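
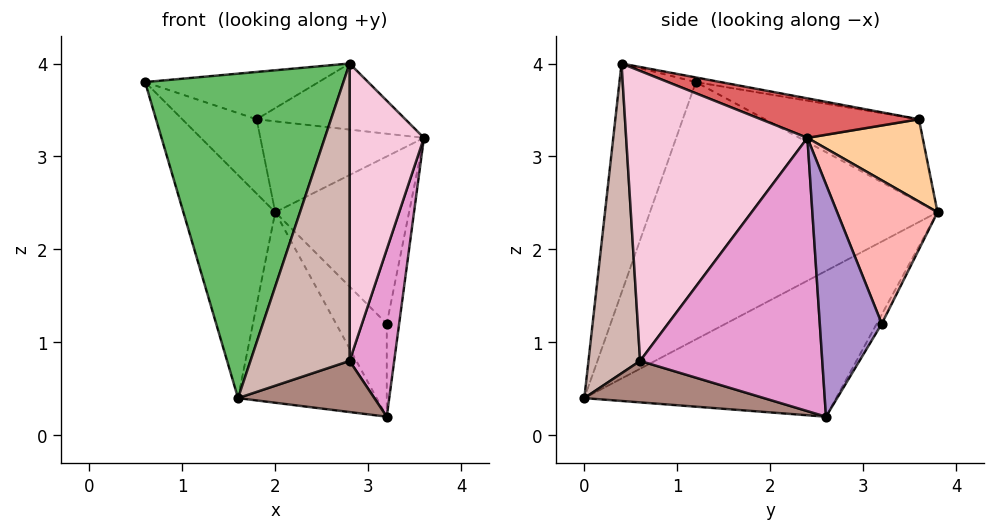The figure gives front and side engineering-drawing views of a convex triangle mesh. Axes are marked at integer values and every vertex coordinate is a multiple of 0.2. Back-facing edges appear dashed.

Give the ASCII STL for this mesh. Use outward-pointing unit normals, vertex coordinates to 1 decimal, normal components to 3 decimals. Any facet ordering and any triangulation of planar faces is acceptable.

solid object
 facet normal -0.888 0.284 -0.361
  outer loop
   vertex 1.6 0.0 0.4
   vertex 0.6 1.2 3.8
   vertex 2.0 3.8 2.4
  endloop
 endfacet
 facet normal -0.704 0.387 -0.595
  outer loop
   vertex 3.2 2.6 0.2
   vertex 1.6 0.0 0.4
   vertex 2.0 3.8 2.4
  endloop
 endfacet
 facet normal -0.897 0.433 -0.093
  outer loop
   vertex 1.8 3.6 3.4
   vertex 2.0 3.8 2.4
   vertex 0.6 1.2 3.8
  endloop
 endfacet
 facet normal 0.555 0.787 0.268
  outer loop
   vertex 1.8 3.6 3.4
   vertex 3.6 2.4 3.2
   vertex 2.0 3.8 2.4
  endloop
 endfacet
 facet normal -0.351 -0.911 0.218
  outer loop
   vertex 2.8 0.4 4.0
   vertex 0.6 1.2 3.8
   vertex 1.6 0.0 0.4
  endloop
 endfacet
 facet normal -0.025 0.177 0.984
  outer loop
   vertex 2.8 0.4 4.0
   vertex 1.8 3.6 3.4
   vertex 0.6 1.2 3.8
  endloop
 endfacet
 facet normal 0.276 0.260 0.925
  outer loop
   vertex 2.8 0.4 4.0
   vertex 3.6 2.4 3.2
   vertex 1.8 3.6 3.4
  endloop
 endfacet
 facet normal 0.588 0.784 0.196
  outer loop
   vertex 3.2 3.2 1.2
   vertex 2.0 3.8 2.4
   vertex 3.6 2.4 3.2
  endloop
 endfacet
 facet normal 0.974 0.195 -0.117
  outer loop
   vertex 3.2 3.2 1.2
   vertex 3.6 2.4 3.2
   vertex 3.2 2.6 0.2
  endloop
 endfacet
 facet normal -0.085 0.854 -0.513
  outer loop
   vertex 3.2 3.2 1.2
   vertex 3.2 2.6 0.2
   vertex 2.0 3.8 2.4
  endloop
 endfacet
 facet normal 0.445 -0.338 -0.829
  outer loop
   vertex 2.8 0.6 0.8
   vertex 1.6 0.0 0.4
   vertex 3.2 2.6 0.2
  endloop
 endfacet
 facet normal 0.461 -0.886 -0.055
  outer loop
   vertex 2.8 0.6 0.8
   vertex 2.8 0.4 4.0
   vertex 1.6 0.0 0.4
  endloop
 endfacet
 facet normal 0.961 -0.235 -0.144
  outer loop
   vertex 2.8 0.6 0.8
   vertex 3.2 2.6 0.2
   vertex 3.6 2.4 3.2
  endloop
 endfacet
 facet normal 0.925 -0.379 -0.024
  outer loop
   vertex 2.8 0.6 0.8
   vertex 3.6 2.4 3.2
   vertex 2.8 0.4 4.0
  endloop
 endfacet
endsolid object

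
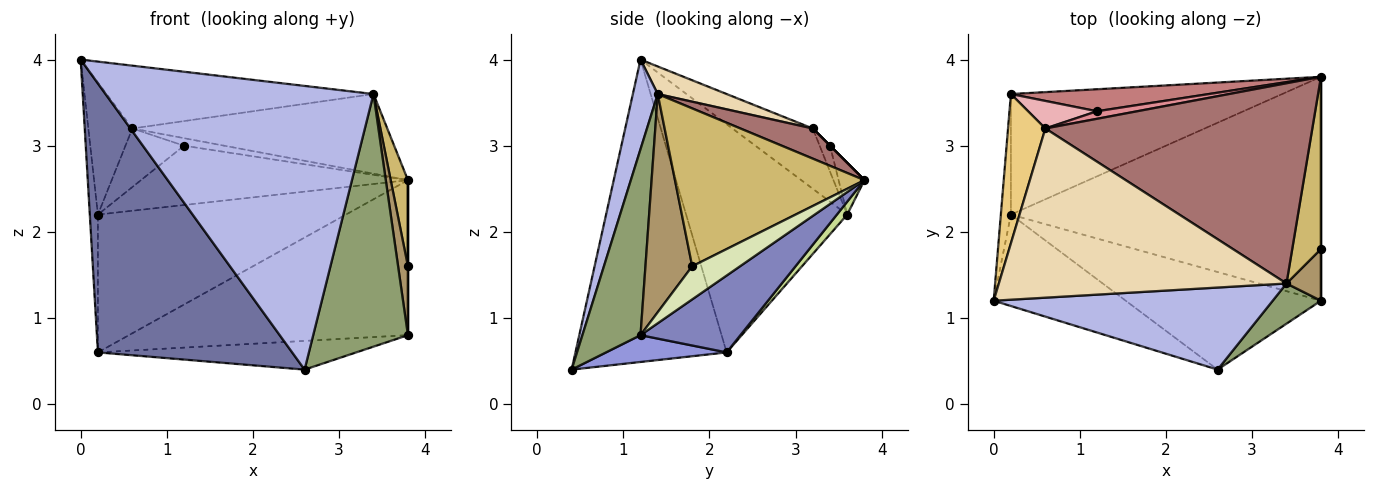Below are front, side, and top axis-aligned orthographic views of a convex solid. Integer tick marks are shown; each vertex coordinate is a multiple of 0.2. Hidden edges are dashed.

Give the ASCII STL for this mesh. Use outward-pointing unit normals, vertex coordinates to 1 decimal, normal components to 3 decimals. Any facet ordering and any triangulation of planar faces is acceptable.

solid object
 facet normal -0.593 -0.762 -0.259
  outer loop
   vertex 0.2 2.2 0.6
   vertex 2.6 0.4 0.4
   vertex 0.0 1.2 4.0
  endloop
 endfacet
 facet normal 0.200 0.558 -0.806
  outer loop
   vertex 0.2 2.2 0.6
   vertex 3.8 3.8 2.6
   vertex 3.8 1.2 0.8
  endloop
 endfacet
 facet normal 0.131 0.280 -0.951
  outer loop
   vertex 0.2 2.2 0.6
   vertex 3.8 1.2 0.8
   vertex 2.6 0.4 0.4
  endloop
 endfacet
 facet normal 0.089 -0.957 0.277
  outer loop
   vertex 3.4 1.4 3.6
   vertex 0.0 1.2 4.0
   vertex 2.6 0.4 0.4
  endloop
 endfacet
 facet normal 0.518 -0.845 0.134
  outer loop
   vertex 3.4 1.4 3.6
   vertex 2.6 0.4 0.4
   vertex 3.8 1.2 0.8
  endloop
 endfacet
 facet normal -0.998 0.050 -0.044
  outer loop
   vertex 0.2 3.6 2.2
   vertex 0.2 2.2 0.6
   vertex 0.0 1.2 4.0
  endloop
 endfacet
 facet normal 0.031 0.752 -0.658
  outer loop
   vertex 0.2 3.6 2.2
   vertex 3.8 3.8 2.6
   vertex 0.2 2.2 0.6
  endloop
 endfacet
 facet normal 1.000 0.000 0.000
  outer loop
   vertex 3.8 1.8 1.6
   vertex 3.8 1.2 0.8
   vertex 3.8 3.8 2.6
  endloop
 endfacet
 facet normal 0.967 -0.204 0.153
  outer loop
   vertex 3.8 1.8 1.6
   vertex 3.4 1.4 3.6
   vertex 3.8 1.2 0.8
  endloop
 endfacet
 facet normal 0.980 -0.089 0.178
  outer loop
   vertex 3.8 1.8 1.6
   vertex 3.8 3.8 2.6
   vertex 3.4 1.4 3.6
  endloop
 endfacet
 facet normal -0.771 0.422 0.477
  outer loop
   vertex 0.6 3.2 3.2
   vertex 0.2 3.6 2.2
   vertex 0.0 1.2 4.0
  endloop
 endfacet
 facet normal 0.089 0.347 0.934
  outer loop
   vertex 0.6 3.2 3.2
   vertex 0.0 1.2 4.0
   vertex 3.4 1.4 3.6
  endloop
 endfacet
 facet normal 0.104 0.368 0.924
  outer loop
   vertex 0.6 3.2 3.2
   vertex 3.4 1.4 3.6
   vertex 3.8 3.8 2.6
  endloop
 endfacet
 facet normal -0.090 0.934 0.346
  outer loop
   vertex 1.2 3.4 3.0
   vertex 3.8 3.8 2.6
   vertex 0.2 3.6 2.2
  endloop
 endfacet
 facet normal 0.000 0.707 0.707
  outer loop
   vertex 1.2 3.4 3.0
   vertex 0.6 3.2 3.2
   vertex 3.8 3.8 2.6
  endloop
 endfacet
 facet normal -0.158 0.894 0.420
  outer loop
   vertex 1.2 3.4 3.0
   vertex 0.2 3.6 2.2
   vertex 0.6 3.2 3.2
  endloop
 endfacet
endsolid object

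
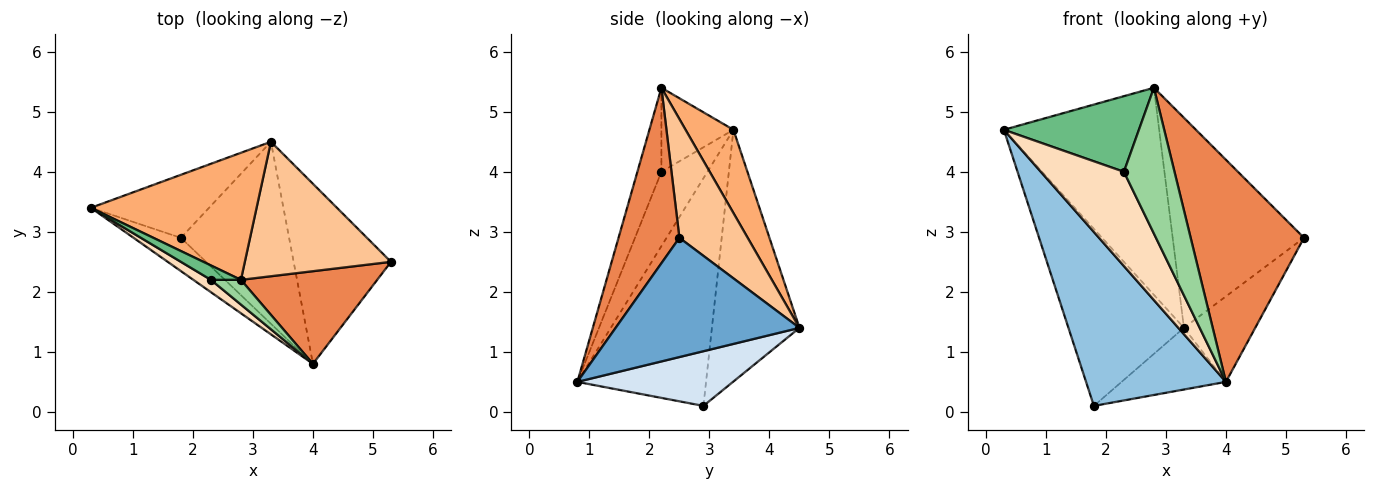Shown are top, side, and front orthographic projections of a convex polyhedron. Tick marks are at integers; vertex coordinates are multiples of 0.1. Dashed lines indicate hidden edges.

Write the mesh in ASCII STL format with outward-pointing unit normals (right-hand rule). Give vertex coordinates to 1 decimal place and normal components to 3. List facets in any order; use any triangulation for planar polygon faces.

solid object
 facet normal 0.742 0.288 -0.606
  outer loop
   vertex 3.3 4.5 1.4
   vertex 5.3 2.5 2.9
   vertex 4.0 0.8 0.5
  endloop
 endfacet
 facet normal -0.670 -0.729 -0.139
  outer loop
   vertex 1.8 2.9 0.1
   vertex 4.0 0.8 0.5
   vertex 0.3 3.4 4.7
  endloop
 endfacet
 facet normal -0.581 0.767 -0.273
  outer loop
   vertex 1.8 2.9 0.1
   vertex 0.3 3.4 4.7
   vertex 3.3 4.5 1.4
  endloop
 endfacet
 facet normal 0.432 0.289 -0.854
  outer loop
   vertex 1.8 2.9 0.1
   vertex 3.3 4.5 1.4
   vertex 4.0 0.8 0.5
  endloop
 endfacet
 facet normal 0.444 -0.827 0.345
  outer loop
   vertex 2.8 2.2 5.4
   vertex 4.0 0.8 0.5
   vertex 5.3 2.5 2.9
  endloop
 endfacet
 facet normal 0.254 0.824 0.506
  outer loop
   vertex 2.8 2.2 5.4
   vertex 3.3 4.5 1.4
   vertex 0.3 3.4 4.7
  endloop
 endfacet
 facet normal 0.401 0.772 0.494
  outer loop
   vertex 2.8 2.2 5.4
   vertex 5.3 2.5 2.9
   vertex 3.3 4.5 1.4
  endloop
 endfacet
 facet normal -0.482 -0.869 0.114
  outer loop
   vertex 2.3 2.2 4.0
   vertex 0.3 3.4 4.7
   vertex 4.0 0.8 0.5
  endloop
 endfacet
 facet normal -0.464 -0.870 0.166
  outer loop
   vertex 2.3 2.2 4.0
   vertex 2.8 2.2 5.4
   vertex 0.3 3.4 4.7
  endloop
 endfacet
 facet normal -0.424 -0.893 0.151
  outer loop
   vertex 2.3 2.2 4.0
   vertex 4.0 0.8 0.5
   vertex 2.8 2.2 5.4
  endloop
 endfacet
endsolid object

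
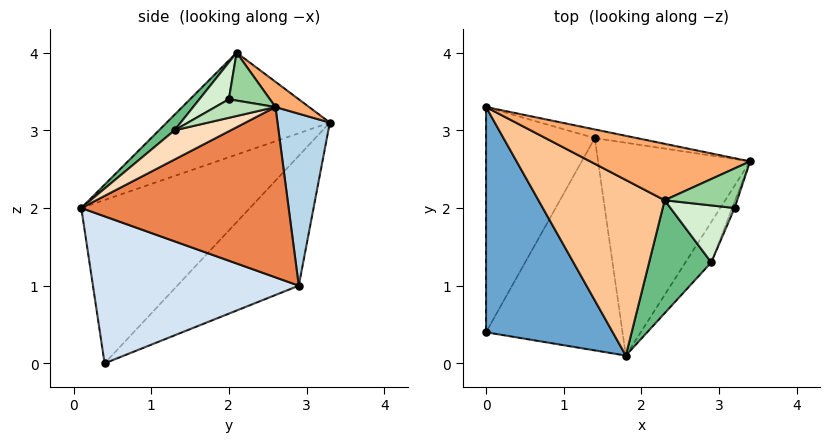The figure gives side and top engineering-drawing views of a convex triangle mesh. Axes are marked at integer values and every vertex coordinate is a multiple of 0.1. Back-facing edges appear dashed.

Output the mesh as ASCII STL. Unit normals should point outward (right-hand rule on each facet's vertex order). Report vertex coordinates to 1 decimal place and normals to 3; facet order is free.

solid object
 facet normal -0.661 -0.548 0.513
  outer loop
   vertex 1.8 0.1 2.0
   vertex 0.0 3.3 3.1
   vertex 0.0 0.4 0.0
  endloop
 endfacet
 facet normal -0.632 0.566 -0.529
  outer loop
   vertex 1.4 2.9 1.0
   vertex 0.0 0.4 0.0
   vertex 0.0 3.3 3.1
  endloop
 endfacet
 facet normal 0.204 0.978 -0.050
  outer loop
   vertex 1.4 2.9 1.0
   vertex 0.0 3.3 3.1
   vertex 3.4 2.6 3.3
  endloop
 endfacet
 facet normal 0.726 -0.137 -0.674
  outer loop
   vertex 1.4 2.9 1.0
   vertex 1.8 0.1 2.0
   vertex 0.0 0.4 0.0
  endloop
 endfacet
 facet normal 0.740 -0.130 -0.660
  outer loop
   vertex 1.4 2.9 1.0
   vertex 3.4 2.6 3.3
   vertex 1.8 0.1 2.0
  endloop
 endfacet
 facet normal 0.108 0.721 0.685
  outer loop
   vertex 2.3 2.1 4.0
   vertex 3.4 2.6 3.3
   vertex 0.0 3.3 3.1
  endloop
 endfacet
 facet normal -0.534 -0.527 0.661
  outer loop
   vertex 2.3 2.1 4.0
   vertex 0.0 3.3 3.1
   vertex 1.8 0.1 2.0
  endloop
 endfacet
 facet normal 0.743 -0.134 -0.656
  outer loop
   vertex 2.9 1.3 3.0
   vertex 1.8 0.1 2.0
   vertex 3.4 2.6 3.3
  endloop
 endfacet
 facet normal 0.169 -0.718 0.676
  outer loop
   vertex 2.9 1.3 3.0
   vertex 2.3 2.1 4.0
   vertex 1.8 0.1 2.0
  endloop
 endfacet
 facet normal 0.551 -0.045 0.834
  outer loop
   vertex 3.2 2.0 3.4
   vertex 3.4 2.6 3.3
   vertex 2.3 2.1 4.0
  endloop
 endfacet
 facet normal 0.936 -0.332 -0.121
  outer loop
   vertex 3.2 2.0 3.4
   vertex 2.9 1.3 3.0
   vertex 3.4 2.6 3.3
  endloop
 endfacet
 facet normal 0.407 -0.578 0.707
  outer loop
   vertex 3.2 2.0 3.4
   vertex 2.3 2.1 4.0
   vertex 2.9 1.3 3.0
  endloop
 endfacet
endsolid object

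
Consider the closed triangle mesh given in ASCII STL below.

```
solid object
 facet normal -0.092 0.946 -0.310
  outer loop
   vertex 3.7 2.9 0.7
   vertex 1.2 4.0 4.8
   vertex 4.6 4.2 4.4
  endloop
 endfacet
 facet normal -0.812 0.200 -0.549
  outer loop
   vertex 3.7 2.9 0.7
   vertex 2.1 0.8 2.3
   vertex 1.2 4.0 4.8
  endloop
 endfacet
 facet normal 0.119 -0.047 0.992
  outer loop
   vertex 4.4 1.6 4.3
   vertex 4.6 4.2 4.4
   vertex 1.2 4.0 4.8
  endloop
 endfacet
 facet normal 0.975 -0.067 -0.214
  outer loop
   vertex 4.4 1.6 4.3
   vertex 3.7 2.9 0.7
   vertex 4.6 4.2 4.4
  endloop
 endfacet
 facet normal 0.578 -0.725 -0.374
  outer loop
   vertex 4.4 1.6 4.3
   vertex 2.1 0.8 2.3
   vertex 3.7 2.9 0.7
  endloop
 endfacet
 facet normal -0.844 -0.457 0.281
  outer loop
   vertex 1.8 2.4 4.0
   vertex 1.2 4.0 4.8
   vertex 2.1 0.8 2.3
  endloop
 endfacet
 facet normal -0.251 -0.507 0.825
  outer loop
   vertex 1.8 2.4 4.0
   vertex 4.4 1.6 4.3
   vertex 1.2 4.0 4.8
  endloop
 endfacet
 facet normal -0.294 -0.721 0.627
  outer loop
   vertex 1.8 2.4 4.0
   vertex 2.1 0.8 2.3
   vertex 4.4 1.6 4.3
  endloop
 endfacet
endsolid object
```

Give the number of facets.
8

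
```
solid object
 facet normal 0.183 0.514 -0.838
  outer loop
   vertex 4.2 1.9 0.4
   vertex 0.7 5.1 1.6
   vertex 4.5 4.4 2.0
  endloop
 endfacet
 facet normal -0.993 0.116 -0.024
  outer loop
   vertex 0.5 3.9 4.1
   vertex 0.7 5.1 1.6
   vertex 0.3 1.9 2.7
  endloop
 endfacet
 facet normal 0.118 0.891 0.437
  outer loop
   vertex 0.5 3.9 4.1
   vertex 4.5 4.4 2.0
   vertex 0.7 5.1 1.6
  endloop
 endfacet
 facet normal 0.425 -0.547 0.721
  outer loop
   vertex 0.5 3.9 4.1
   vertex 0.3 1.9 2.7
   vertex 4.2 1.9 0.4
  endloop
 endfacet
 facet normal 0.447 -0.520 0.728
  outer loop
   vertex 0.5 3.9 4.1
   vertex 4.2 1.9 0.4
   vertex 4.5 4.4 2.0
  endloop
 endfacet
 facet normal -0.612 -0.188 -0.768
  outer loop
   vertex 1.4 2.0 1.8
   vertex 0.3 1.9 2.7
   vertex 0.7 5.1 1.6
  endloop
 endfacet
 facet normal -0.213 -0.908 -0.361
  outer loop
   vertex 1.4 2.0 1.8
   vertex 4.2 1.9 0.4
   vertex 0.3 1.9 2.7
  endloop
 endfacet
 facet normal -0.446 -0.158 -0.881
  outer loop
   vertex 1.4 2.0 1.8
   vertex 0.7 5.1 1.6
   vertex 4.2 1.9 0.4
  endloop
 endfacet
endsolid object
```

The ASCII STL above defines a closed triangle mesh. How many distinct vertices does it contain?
6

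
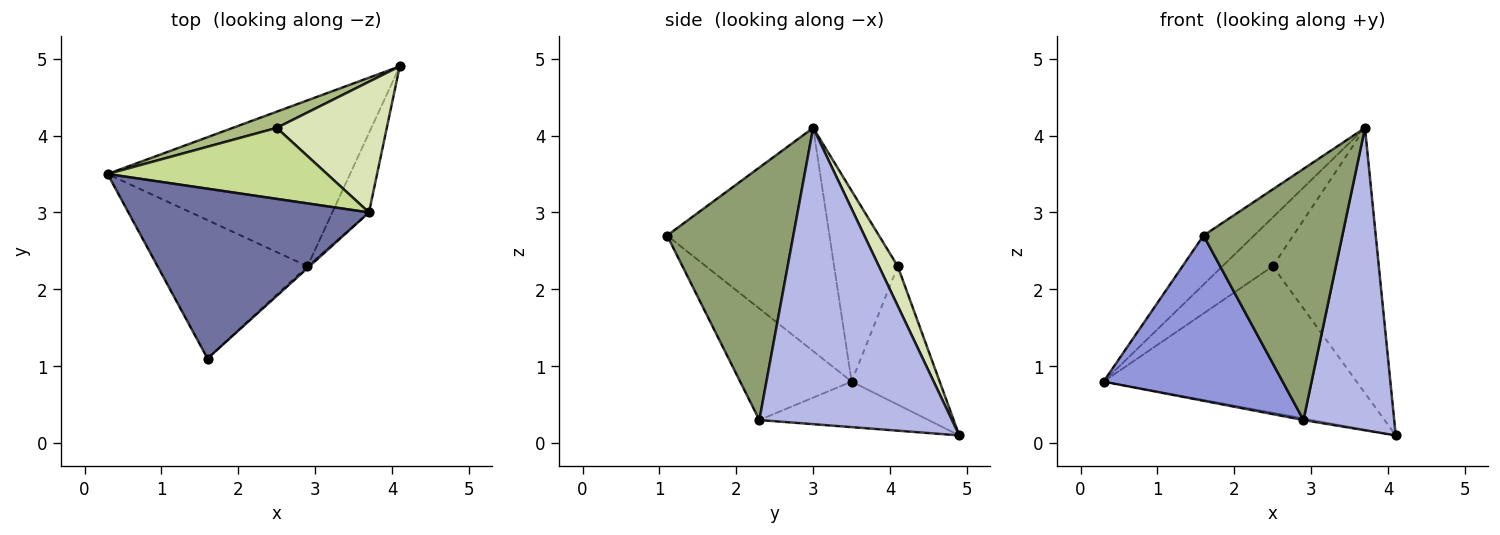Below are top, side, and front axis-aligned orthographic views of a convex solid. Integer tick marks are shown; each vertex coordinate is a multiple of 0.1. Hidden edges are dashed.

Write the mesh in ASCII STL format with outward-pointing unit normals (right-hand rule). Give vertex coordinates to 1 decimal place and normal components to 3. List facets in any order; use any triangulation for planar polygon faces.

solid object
 facet normal -0.666 0.207 0.717
  outer loop
   vertex 3.7 3.0 4.1
   vertex 0.3 3.5 0.8
   vertex 1.6 1.1 2.7
  endloop
 endfacet
 facet normal -0.185 0.010 -0.983
  outer loop
   vertex 2.9 2.3 0.3
   vertex 0.3 3.5 0.8
   vertex 4.1 4.9 0.1
  endloop
 endfacet
 facet normal -0.431 -0.692 -0.579
  outer loop
   vertex 2.9 2.3 0.3
   vertex 1.6 1.1 2.7
   vertex 0.3 3.5 0.8
  endloop
 endfacet
 facet normal 0.899 -0.423 -0.111
  outer loop
   vertex 2.9 2.3 0.3
   vertex 4.1 4.9 0.1
   vertex 3.7 3.0 4.1
  endloop
 endfacet
 facet normal 0.673 -0.740 -0.005
  outer loop
   vertex 2.9 2.3 0.3
   vertex 3.7 3.0 4.1
   vertex 1.6 1.1 2.7
  endloop
 endfacet
 facet normal -0.327 0.939 0.104
  outer loop
   vertex 2.5 4.1 2.3
   vertex 4.1 4.9 0.1
   vertex 0.3 3.5 0.8
  endloop
 endfacet
 facet normal -0.582 0.461 0.670
  outer loop
   vertex 2.5 4.1 2.3
   vertex 0.3 3.5 0.8
   vertex 3.7 3.0 4.1
  endloop
 endfacet
 facet normal 0.157 0.886 0.437
  outer loop
   vertex 2.5 4.1 2.3
   vertex 3.7 3.0 4.1
   vertex 4.1 4.9 0.1
  endloop
 endfacet
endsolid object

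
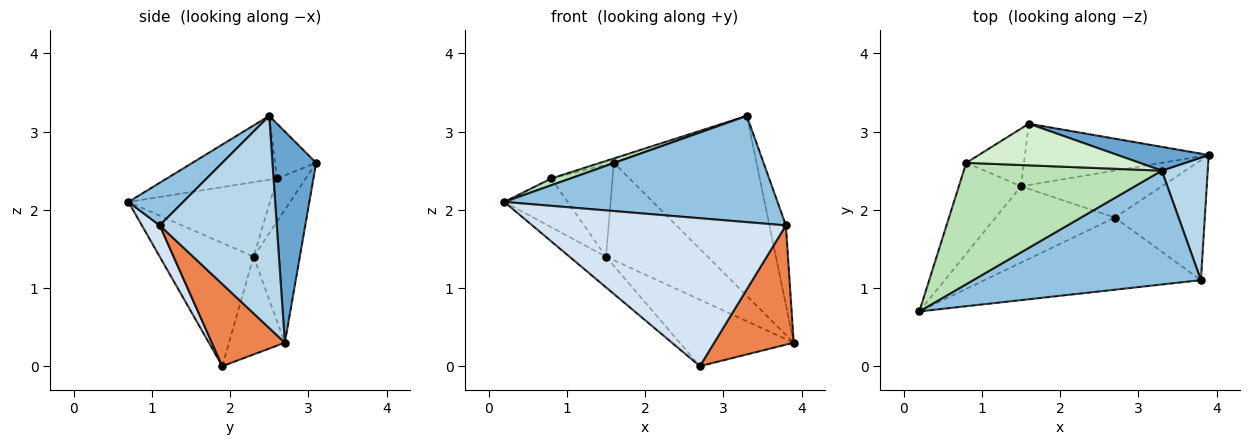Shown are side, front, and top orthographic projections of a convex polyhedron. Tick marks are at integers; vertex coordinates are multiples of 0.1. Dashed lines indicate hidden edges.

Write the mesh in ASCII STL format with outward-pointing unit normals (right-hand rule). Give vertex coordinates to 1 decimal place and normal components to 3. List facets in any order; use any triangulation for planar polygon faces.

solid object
 facet normal 0.290 0.949 0.126
  outer loop
   vertex 3.3 2.5 3.2
   vertex 3.9 2.7 0.3
   vertex 1.6 3.1 2.6
  endloop
 endfacet
 facet normal 0.135 -0.676 0.724
  outer loop
   vertex 3.8 1.1 1.8
   vertex 3.3 2.5 3.2
   vertex 0.2 0.7 2.1
  endloop
 endfacet
 facet normal 0.968 0.136 0.210
  outer loop
   vertex 3.8 1.1 1.8
   vertex 3.9 2.7 0.3
   vertex 3.3 2.5 3.2
  endloop
 endfacet
 facet normal 0.063 -0.897 -0.437
  outer loop
   vertex 2.7 1.9 0.0
   vertex 3.8 1.1 1.8
   vertex 0.2 0.7 2.1
  endloop
 endfacet
 facet normal 0.543 -0.592 -0.595
  outer loop
   vertex 2.7 1.9 0.0
   vertex 3.9 2.7 0.3
   vertex 3.8 1.1 1.8
  endloop
 endfacet
 facet normal -0.359 0.790 -0.497
  outer loop
   vertex 1.5 2.3 1.4
   vertex 1.6 3.1 2.6
   vertex 3.9 2.7 0.3
  endloop
 endfacet
 facet normal -0.372 0.758 -0.535
  outer loop
   vertex 1.5 2.3 1.4
   vertex 3.9 2.7 0.3
   vertex 2.7 1.9 0.0
  endloop
 endfacet
 facet normal -0.692 0.269 -0.670
  outer loop
   vertex 1.5 2.3 1.4
   vertex 2.7 1.9 0.0
   vertex 0.2 0.7 2.1
  endloop
 endfacet
 facet normal -0.726 0.325 -0.606
  outer loop
   vertex 0.8 2.6 2.4
   vertex 1.5 2.3 1.4
   vertex 0.2 0.7 2.1
  endloop
 endfacet
 facet normal -0.369 0.787 -0.494
  outer loop
   vertex 0.8 2.6 2.4
   vertex 1.6 3.1 2.6
   vertex 1.5 2.3 1.4
  endloop
 endfacet
 facet normal -0.306 -0.053 0.950
  outer loop
   vertex 0.8 2.6 2.4
   vertex 0.2 0.7 2.1
   vertex 3.3 2.5 3.2
  endloop
 endfacet
 facet normal -0.300 0.100 0.949
  outer loop
   vertex 0.8 2.6 2.4
   vertex 3.3 2.5 3.2
   vertex 1.6 3.1 2.6
  endloop
 endfacet
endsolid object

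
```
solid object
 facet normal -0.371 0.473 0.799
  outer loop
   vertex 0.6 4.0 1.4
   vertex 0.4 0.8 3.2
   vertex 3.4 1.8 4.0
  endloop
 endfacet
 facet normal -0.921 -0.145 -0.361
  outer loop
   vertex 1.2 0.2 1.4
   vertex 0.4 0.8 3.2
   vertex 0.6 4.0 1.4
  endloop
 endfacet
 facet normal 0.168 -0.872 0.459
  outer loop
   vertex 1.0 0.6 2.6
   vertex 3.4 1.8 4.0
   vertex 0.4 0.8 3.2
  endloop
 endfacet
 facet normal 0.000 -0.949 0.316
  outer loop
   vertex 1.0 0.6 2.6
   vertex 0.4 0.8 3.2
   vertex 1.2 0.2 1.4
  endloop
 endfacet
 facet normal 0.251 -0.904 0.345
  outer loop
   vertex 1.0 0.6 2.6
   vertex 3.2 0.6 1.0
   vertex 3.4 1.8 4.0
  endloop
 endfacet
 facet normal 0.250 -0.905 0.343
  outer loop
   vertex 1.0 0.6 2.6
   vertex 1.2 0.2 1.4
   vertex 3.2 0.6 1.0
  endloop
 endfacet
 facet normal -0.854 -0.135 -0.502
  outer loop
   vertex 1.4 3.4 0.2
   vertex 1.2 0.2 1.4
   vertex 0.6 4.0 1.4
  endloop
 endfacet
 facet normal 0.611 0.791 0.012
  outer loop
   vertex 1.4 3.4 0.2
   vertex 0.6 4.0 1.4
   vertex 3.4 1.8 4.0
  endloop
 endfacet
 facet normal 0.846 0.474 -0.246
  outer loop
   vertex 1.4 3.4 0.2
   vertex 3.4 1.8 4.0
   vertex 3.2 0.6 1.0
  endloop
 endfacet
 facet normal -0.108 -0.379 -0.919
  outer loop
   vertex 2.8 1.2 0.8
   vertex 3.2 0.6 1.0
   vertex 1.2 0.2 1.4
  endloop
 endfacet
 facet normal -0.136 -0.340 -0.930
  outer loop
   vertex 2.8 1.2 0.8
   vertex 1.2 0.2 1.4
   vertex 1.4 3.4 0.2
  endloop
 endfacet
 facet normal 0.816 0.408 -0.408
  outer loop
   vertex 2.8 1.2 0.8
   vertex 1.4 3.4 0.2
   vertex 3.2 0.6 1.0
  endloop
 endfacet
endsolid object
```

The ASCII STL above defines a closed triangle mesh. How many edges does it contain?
18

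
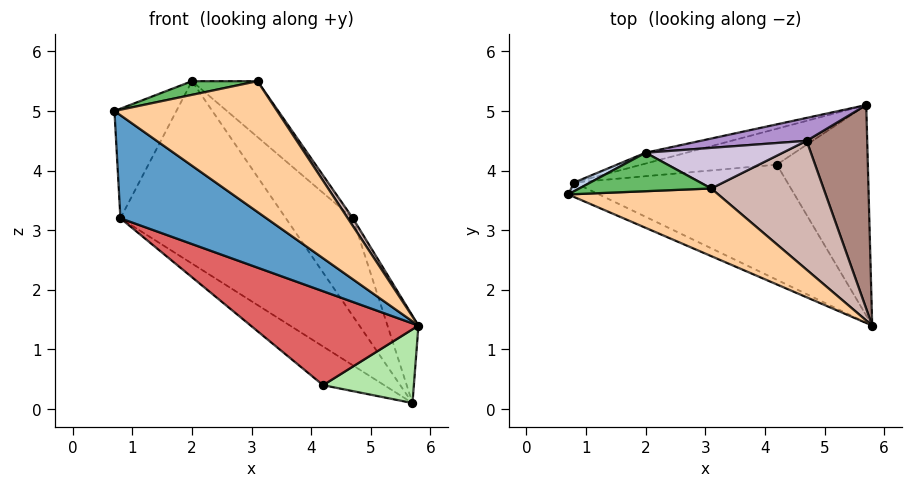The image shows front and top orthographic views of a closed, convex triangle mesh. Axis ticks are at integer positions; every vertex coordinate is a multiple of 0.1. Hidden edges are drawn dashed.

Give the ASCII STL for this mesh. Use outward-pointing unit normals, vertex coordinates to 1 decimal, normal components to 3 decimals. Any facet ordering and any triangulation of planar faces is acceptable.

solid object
 facet normal -0.465 -0.877 -0.123
  outer loop
   vertex 0.8 3.8 3.2
   vertex 5.8 1.4 1.4
   vertex 0.7 3.6 5.0
  endloop
 endfacet
 facet normal -0.493 0.867 0.069
  outer loop
   vertex 0.8 3.8 3.2
   vertex 0.7 3.6 5.0
   vertex 2.0 4.3 5.5
  endloop
 endfacet
 facet normal -0.289 0.956 -0.057
  outer loop
   vertex 0.8 3.8 3.2
   vertex 2.0 4.3 5.5
   vertex 5.7 5.1 0.1
  endloop
 endfacet
 facet normal -0.059 -0.887 0.459
  outer loop
   vertex 3.1 3.7 5.5
   vertex 0.7 3.6 5.0
   vertex 5.8 1.4 1.4
  endloop
 endfacet
 facet normal -0.179 -0.329 0.927
  outer loop
   vertex 3.1 3.7 5.5
   vertex 2.0 4.3 5.5
   vertex 0.7 3.6 5.0
  endloop
 endfacet
 facet normal 0.032 -0.331 -0.943
  outer loop
   vertex 4.2 4.1 0.4
   vertex 5.7 5.1 0.1
   vertex 5.8 1.4 1.4
  endloop
 endfacet
 facet normal -0.503 -0.546 -0.670
  outer loop
   vertex 4.2 4.1 0.4
   vertex 5.8 1.4 1.4
   vertex 0.8 3.8 3.2
  endloop
 endfacet
 facet normal -0.530 0.622 -0.577
  outer loop
   vertex 4.2 4.1 0.4
   vertex 0.8 3.8 3.2
   vertex 5.7 5.1 0.1
  endloop
 endfacet
 facet normal 0.121 0.967 0.226
  outer loop
   vertex 4.7 4.5 3.2
   vertex 5.7 5.1 0.1
   vertex 2.0 4.3 5.5
  endloop
 endfacet
 facet normal 0.404 0.740 0.538
  outer loop
   vertex 4.7 4.5 3.2
   vertex 2.0 4.3 5.5
   vertex 3.1 3.7 5.5
  endloop
 endfacet
 facet normal 0.934 0.141 0.329
  outer loop
   vertex 4.7 4.5 3.2
   vertex 5.8 1.4 1.4
   vertex 5.7 5.1 0.1
  endloop
 endfacet
 facet normal 0.826 -0.034 0.563
  outer loop
   vertex 4.7 4.5 3.2
   vertex 3.1 3.7 5.5
   vertex 5.8 1.4 1.4
  endloop
 endfacet
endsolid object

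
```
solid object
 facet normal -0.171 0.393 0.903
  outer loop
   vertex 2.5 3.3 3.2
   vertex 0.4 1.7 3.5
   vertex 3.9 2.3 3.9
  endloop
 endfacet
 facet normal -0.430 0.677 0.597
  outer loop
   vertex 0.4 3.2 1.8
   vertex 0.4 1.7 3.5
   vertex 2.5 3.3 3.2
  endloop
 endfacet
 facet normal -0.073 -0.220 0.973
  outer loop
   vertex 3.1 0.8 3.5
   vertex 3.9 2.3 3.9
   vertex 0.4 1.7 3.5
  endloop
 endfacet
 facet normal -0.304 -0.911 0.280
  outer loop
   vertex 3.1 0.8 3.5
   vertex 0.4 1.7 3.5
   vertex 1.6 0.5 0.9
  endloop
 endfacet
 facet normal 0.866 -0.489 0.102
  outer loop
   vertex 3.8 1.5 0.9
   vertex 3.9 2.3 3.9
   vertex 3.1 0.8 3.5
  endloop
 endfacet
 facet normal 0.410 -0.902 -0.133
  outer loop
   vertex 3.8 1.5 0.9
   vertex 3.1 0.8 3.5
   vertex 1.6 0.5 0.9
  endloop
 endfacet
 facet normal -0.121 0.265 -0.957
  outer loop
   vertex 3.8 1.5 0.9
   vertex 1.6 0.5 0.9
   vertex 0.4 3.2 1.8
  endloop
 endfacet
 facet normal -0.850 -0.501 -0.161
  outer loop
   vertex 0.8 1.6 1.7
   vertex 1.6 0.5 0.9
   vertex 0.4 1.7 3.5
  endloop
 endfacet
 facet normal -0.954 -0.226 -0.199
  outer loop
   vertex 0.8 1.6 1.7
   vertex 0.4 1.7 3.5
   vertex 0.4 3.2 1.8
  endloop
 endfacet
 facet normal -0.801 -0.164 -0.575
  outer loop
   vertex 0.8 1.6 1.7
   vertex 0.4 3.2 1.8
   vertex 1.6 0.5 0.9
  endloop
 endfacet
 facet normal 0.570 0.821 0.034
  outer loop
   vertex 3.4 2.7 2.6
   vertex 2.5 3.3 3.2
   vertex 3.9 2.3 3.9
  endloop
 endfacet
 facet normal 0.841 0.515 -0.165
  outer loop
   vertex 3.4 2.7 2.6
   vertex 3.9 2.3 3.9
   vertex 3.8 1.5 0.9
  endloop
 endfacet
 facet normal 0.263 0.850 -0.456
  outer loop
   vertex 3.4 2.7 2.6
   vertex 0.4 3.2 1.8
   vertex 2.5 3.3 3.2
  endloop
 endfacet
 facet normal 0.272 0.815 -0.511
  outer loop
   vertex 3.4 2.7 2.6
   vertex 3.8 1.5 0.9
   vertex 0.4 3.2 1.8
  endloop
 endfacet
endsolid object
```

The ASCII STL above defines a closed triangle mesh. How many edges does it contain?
21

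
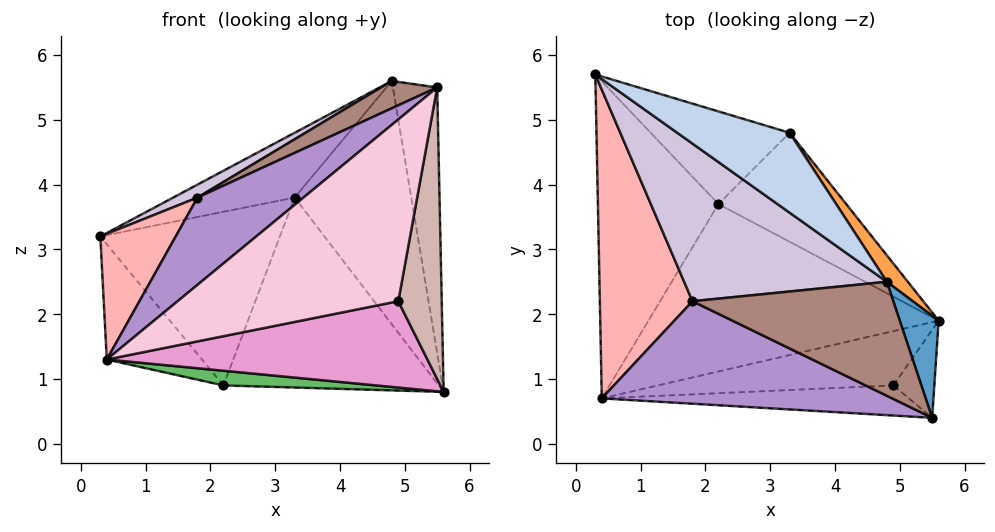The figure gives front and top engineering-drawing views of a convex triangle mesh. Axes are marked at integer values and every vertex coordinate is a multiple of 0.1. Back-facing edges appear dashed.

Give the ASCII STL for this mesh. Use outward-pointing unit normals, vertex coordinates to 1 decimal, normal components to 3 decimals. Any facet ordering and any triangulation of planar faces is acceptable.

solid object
 facet normal 0.944 0.309 0.119
  outer loop
   vertex 4.8 2.5 5.6
   vertex 5.5 0.4 5.5
   vertex 5.6 1.9 0.8
  endloop
 endfacet
 facet normal 0.034 0.629 0.776
  outer loop
   vertex 3.3 4.8 3.8
   vertex 0.3 5.7 3.2
   vertex 4.8 2.5 5.6
  endloop
 endfacet
 facet normal 0.813 0.579 0.063
  outer loop
   vertex 3.3 4.8 3.8
   vertex 4.8 2.5 5.6
   vertex 5.6 1.9 0.8
  endloop
 endfacet
 facet normal -0.614 0.270 -0.742
  outer loop
   vertex 2.2 3.7 0.9
   vertex 0.4 0.7 1.3
   vertex 0.3 5.7 3.2
  endloop
 endfacet
 facet normal -0.075 -0.087 -0.993
  outer loop
   vertex 2.2 3.7 0.9
   vertex 5.6 1.9 0.8
   vertex 0.4 0.7 1.3
  endloop
 endfacet
 facet normal 0.338 0.830 -0.443
  outer loop
   vertex 2.2 3.7 0.9
   vertex 0.3 5.7 3.2
   vertex 3.3 4.8 3.8
  endloop
 endfacet
 facet normal 0.406 0.793 -0.455
  outer loop
   vertex 2.2 3.7 0.9
   vertex 3.3 4.8 3.8
   vertex 5.6 1.9 0.8
  endloop
 endfacet
 facet normal -0.781 -0.235 0.579
  outer loop
   vertex 1.8 2.2 3.8
   vertex 0.3 5.7 3.2
   vertex 0.4 0.7 1.3
  endloop
 endfacet
 facet normal -0.554 -0.540 0.634
  outer loop
   vertex 1.8 2.2 3.8
   vertex 0.4 0.7 1.3
   vertex 5.5 0.4 5.5
  endloop
 endfacet
 facet normal -0.508 -0.071 0.858
  outer loop
   vertex 1.8 2.2 3.8
   vertex 4.8 2.5 5.6
   vertex 0.3 5.7 3.2
  endloop
 endfacet
 facet normal -0.489 -0.203 0.848
  outer loop
   vertex 1.8 2.2 3.8
   vertex 5.5 0.4 5.5
   vertex 4.8 2.5 5.6
  endloop
 endfacet
 facet normal 0.620 -0.751 -0.227
  outer loop
   vertex 4.9 0.9 2.2
   vertex 5.6 1.9 0.8
   vertex 5.5 0.4 5.5
  endloop
 endfacet
 facet normal 0.143 -0.838 -0.527
  outer loop
   vertex 4.9 0.9 2.2
   vertex 0.4 0.7 1.3
   vertex 5.6 1.9 0.8
  endloop
 endfacet
 facet normal 0.076 -0.984 -0.163
  outer loop
   vertex 4.9 0.9 2.2
   vertex 5.5 0.4 5.5
   vertex 0.4 0.7 1.3
  endloop
 endfacet
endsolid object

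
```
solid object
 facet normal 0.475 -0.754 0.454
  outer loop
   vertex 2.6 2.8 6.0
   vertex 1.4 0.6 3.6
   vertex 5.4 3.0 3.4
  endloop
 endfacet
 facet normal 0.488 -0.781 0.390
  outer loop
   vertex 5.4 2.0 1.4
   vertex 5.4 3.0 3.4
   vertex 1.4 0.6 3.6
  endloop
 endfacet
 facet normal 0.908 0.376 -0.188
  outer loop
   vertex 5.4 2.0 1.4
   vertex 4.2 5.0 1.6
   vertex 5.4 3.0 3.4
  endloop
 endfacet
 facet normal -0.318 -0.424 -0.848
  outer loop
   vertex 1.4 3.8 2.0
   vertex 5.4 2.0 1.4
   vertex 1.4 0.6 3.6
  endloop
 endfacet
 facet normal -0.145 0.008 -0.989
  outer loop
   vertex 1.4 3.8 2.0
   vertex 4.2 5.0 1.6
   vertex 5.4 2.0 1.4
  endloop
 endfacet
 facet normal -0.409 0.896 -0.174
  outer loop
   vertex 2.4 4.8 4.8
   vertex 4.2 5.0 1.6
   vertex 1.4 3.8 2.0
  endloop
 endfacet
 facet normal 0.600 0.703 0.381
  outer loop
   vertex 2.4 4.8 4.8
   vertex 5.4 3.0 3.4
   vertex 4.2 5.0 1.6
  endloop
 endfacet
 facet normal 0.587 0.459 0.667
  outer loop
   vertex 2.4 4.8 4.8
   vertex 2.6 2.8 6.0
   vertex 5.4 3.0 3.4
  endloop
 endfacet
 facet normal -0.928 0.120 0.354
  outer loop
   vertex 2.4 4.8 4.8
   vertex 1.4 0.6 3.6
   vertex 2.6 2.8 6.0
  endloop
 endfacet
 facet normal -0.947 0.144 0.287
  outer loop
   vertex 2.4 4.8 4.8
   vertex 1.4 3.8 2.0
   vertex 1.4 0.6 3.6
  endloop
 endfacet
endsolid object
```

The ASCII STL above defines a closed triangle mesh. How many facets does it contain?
10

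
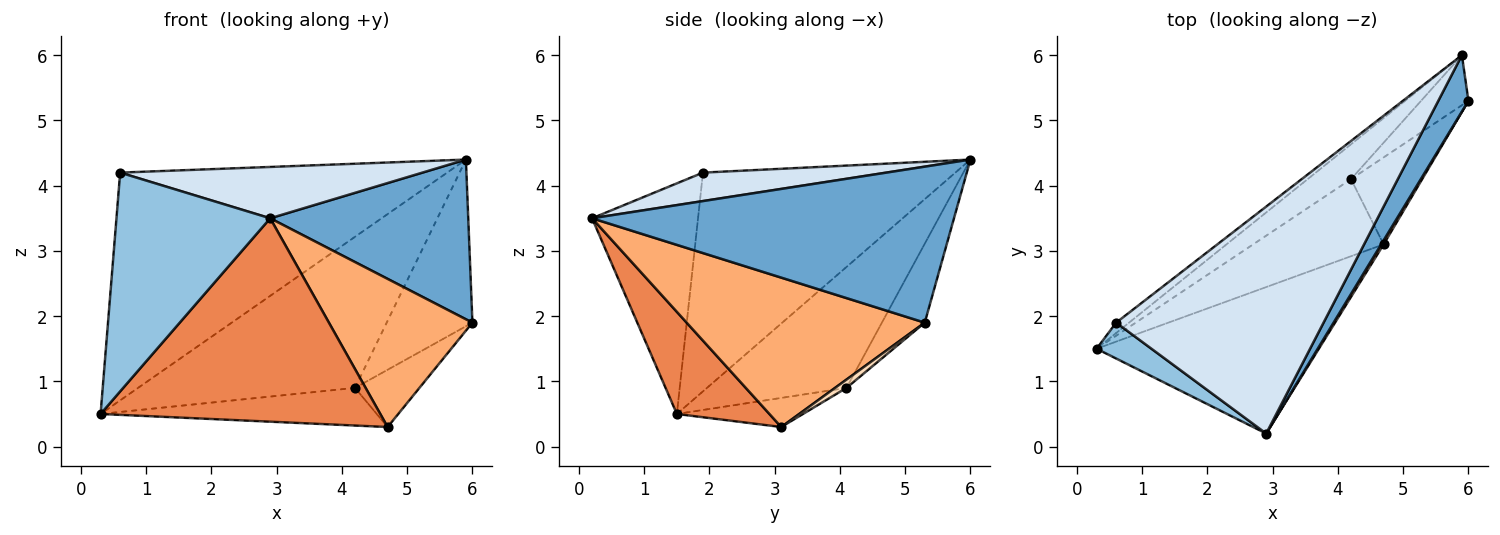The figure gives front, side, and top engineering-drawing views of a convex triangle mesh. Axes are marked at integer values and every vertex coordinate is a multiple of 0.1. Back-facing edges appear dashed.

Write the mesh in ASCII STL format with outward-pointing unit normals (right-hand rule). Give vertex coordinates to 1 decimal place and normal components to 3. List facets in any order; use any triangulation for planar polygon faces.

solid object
 facet normal 0.865 -0.473 0.167
  outer loop
   vertex 5.9 6.0 4.4
   vertex 2.9 0.2 3.5
   vertex 6.0 5.3 1.9
  endloop
 endfacet
 facet normal -0.562 -0.816 0.134
  outer loop
   vertex 0.6 1.9 4.2
   vertex 0.3 1.5 0.5
   vertex 2.9 0.2 3.5
  endloop
 endfacet
 facet normal -0.611 0.791 -0.036
  outer loop
   vertex 0.6 1.9 4.2
   vertex 5.9 6.0 4.4
   vertex 0.3 1.5 0.5
  endloop
 endfacet
 facet normal 0.133 -0.219 0.967
  outer loop
   vertex 0.6 1.9 4.2
   vertex 2.9 0.2 3.5
   vertex 5.9 6.0 4.4
  endloop
 endfacet
 facet normal 0.259 -0.784 -0.564
  outer loop
   vertex 4.7 3.1 0.3
   vertex 2.9 0.2 3.5
   vertex 0.3 1.5 0.5
  endloop
 endfacet
 facet normal 0.856 -0.516 0.014
  outer loop
   vertex 4.7 3.1 0.3
   vertex 6.0 5.3 1.9
   vertex 2.9 0.2 3.5
  endloop
 endfacet
 facet normal -0.197 0.430 -0.881
  outer loop
   vertex 4.2 4.1 0.9
   vertex 4.7 3.1 0.3
   vertex 0.3 1.5 0.5
  endloop
 endfacet
 facet normal 0.097 0.547 -0.831
  outer loop
   vertex 4.2 4.1 0.9
   vertex 6.0 5.3 1.9
   vertex 4.7 3.1 0.3
  endloop
 endfacet
 facet normal -0.531 0.826 -0.190
  outer loop
   vertex 4.2 4.1 0.9
   vertex 0.3 1.5 0.5
   vertex 5.9 6.0 4.4
  endloop
 endfacet
 facet normal -0.432 0.864 -0.259
  outer loop
   vertex 4.2 4.1 0.9
   vertex 5.9 6.0 4.4
   vertex 6.0 5.3 1.9
  endloop
 endfacet
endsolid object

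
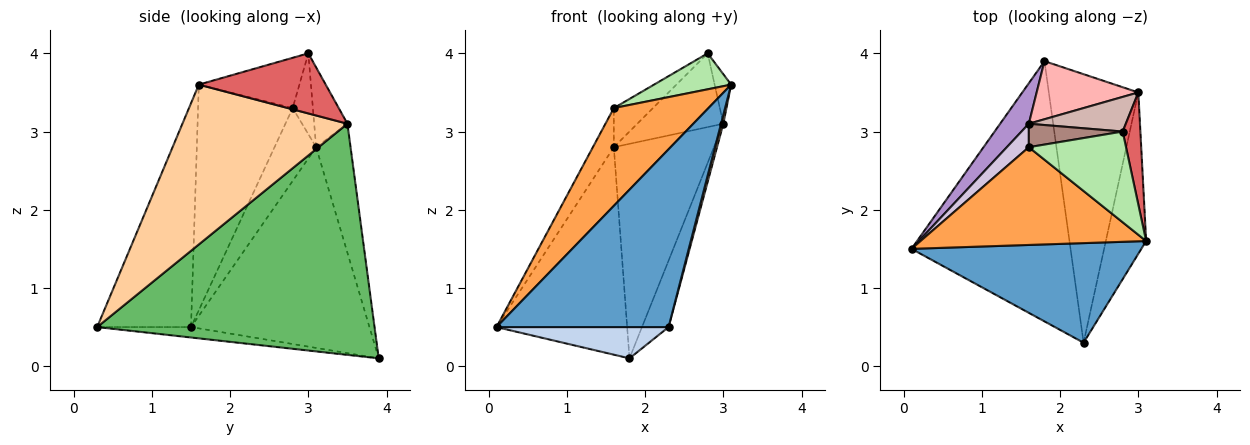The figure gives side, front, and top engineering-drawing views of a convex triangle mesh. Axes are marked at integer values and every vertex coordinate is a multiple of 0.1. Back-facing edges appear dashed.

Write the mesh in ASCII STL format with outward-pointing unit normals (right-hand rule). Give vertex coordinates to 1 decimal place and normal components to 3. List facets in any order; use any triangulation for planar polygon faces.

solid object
 facet normal -0.430 -0.788 0.441
  outer loop
   vertex 2.3 0.3 0.5
   vertex 3.1 1.6 3.6
   vertex 0.1 1.5 0.5
  endloop
 endfacet
 facet normal -0.065 -0.119 -0.991
  outer loop
   vertex 2.3 0.3 0.5
   vertex 0.1 1.5 0.5
   vertex 1.8 3.9 0.1
  endloop
 endfacet
 facet normal -0.577 -0.577 0.577
  outer loop
   vertex 1.6 2.8 3.3
   vertex 0.1 1.5 0.5
   vertex 3.1 1.6 3.6
  endloop
 endfacet
 facet normal 0.970 -0.013 -0.245
  outer loop
   vertex 3.0 3.5 3.1
   vertex 3.1 1.6 3.6
   vertex 2.3 0.3 0.5
  endloop
 endfacet
 facet normal 0.929 0.089 -0.360
  outer loop
   vertex 3.0 3.5 3.1
   vertex 2.3 0.3 0.5
   vertex 1.8 3.9 0.1
  endloop
 endfacet
 facet normal -0.433 -0.332 0.838
  outer loop
   vertex 2.8 3.0 4.0
   vertex 1.6 2.8 3.3
   vertex 3.1 1.6 3.6
  endloop
 endfacet
 facet normal 0.952 0.124 0.280
  outer loop
   vertex 2.8 3.0 4.0
   vertex 3.1 1.6 3.6
   vertex 3.0 3.5 3.1
  endloop
 endfacet
 facet normal -0.315 0.916 0.248
  outer loop
   vertex 1.6 3.1 2.8
   vertex 3.0 3.5 3.1
   vertex 1.8 3.9 0.1
  endloop
 endfacet
 facet normal -0.802 0.587 0.115
  outer loop
   vertex 1.6 3.1 2.8
   vertex 1.8 3.9 0.1
   vertex 0.1 1.5 0.5
  endloop
 endfacet
 facet normal -0.862 0.434 0.260
  outer loop
   vertex 1.6 3.1 2.8
   vertex 0.1 1.5 0.5
   vertex 1.6 2.8 3.3
  endloop
 endfacet
 facet normal -0.405 0.784 0.470
  outer loop
   vertex 1.6 3.1 2.8
   vertex 1.6 2.8 3.3
   vertex 2.8 3.0 4.0
  endloop
 endfacet
 facet normal -0.330 0.854 0.401
  outer loop
   vertex 1.6 3.1 2.8
   vertex 2.8 3.0 4.0
   vertex 3.0 3.5 3.1
  endloop
 endfacet
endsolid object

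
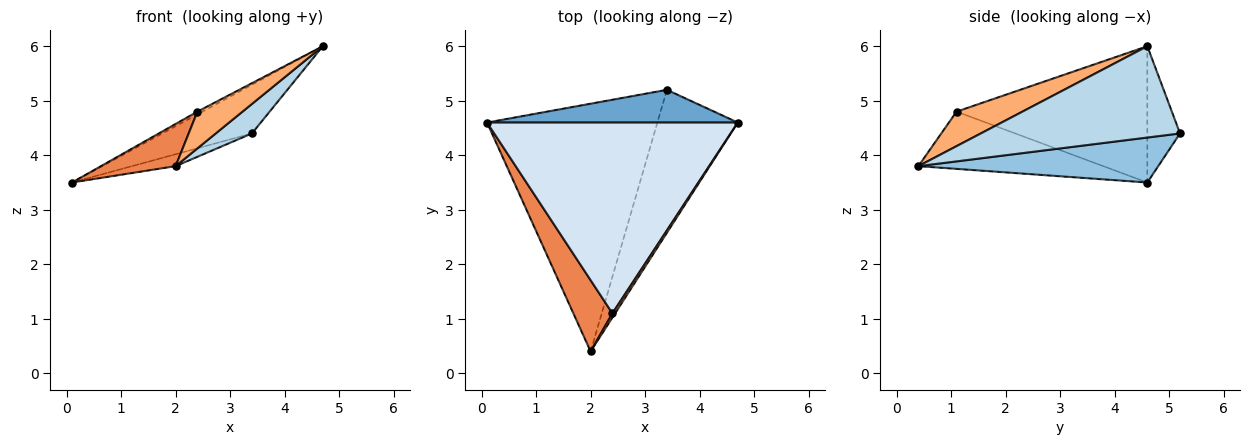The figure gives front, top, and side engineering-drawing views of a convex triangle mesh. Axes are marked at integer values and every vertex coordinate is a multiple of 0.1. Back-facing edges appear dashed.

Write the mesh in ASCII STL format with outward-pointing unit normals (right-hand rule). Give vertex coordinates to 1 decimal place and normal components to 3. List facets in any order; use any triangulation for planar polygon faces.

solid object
 facet normal -0.290 0.795 0.534
  outer loop
   vertex 3.4 5.2 4.4
   vertex 0.1 4.6 3.5
   vertex 4.7 4.6 6.0
  endloop
 endfacet
 facet normal 0.255 0.046 -0.966
  outer loop
   vertex 3.4 5.2 4.4
   vertex 2.0 0.4 3.8
   vertex 0.1 4.6 3.5
  endloop
 endfacet
 facet normal 0.744 -0.135 -0.655
  outer loop
   vertex 3.4 5.2 4.4
   vertex 4.7 4.6 6.0
   vertex 2.0 0.4 3.8
  endloop
 endfacet
 facet normal -0.477 0.013 0.879
  outer loop
   vertex 2.4 1.1 4.8
   vertex 4.7 4.6 6.0
   vertex 0.1 4.6 3.5
  endloop
 endfacet
 facet normal -0.784 -0.316 0.535
  outer loop
   vertex 2.4 1.1 4.8
   vertex 0.1 4.6 3.5
   vertex 2.0 0.4 3.8
  endloop
 endfacet
 facet normal 0.824 -0.563 0.065
  outer loop
   vertex 2.4 1.1 4.8
   vertex 2.0 0.4 3.8
   vertex 4.7 4.6 6.0
  endloop
 endfacet
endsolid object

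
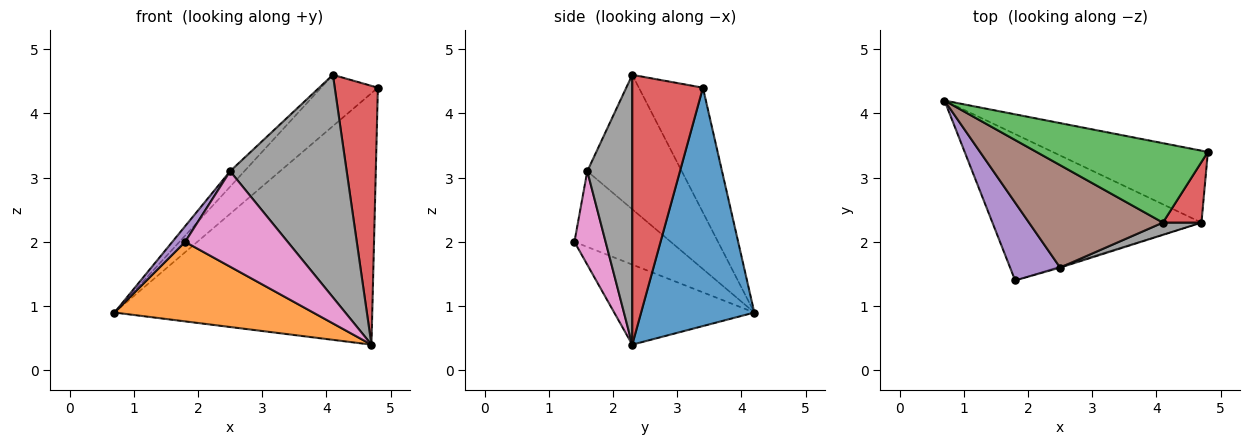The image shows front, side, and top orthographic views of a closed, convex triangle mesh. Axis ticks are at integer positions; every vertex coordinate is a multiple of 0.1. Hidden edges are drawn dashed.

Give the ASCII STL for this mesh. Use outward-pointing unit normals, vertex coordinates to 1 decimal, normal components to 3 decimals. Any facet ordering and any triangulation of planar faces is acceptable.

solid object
 facet normal 0.389 0.886 -0.253
  outer loop
   vertex 4.7 2.3 0.4
   vertex 0.7 4.2 0.9
   vertex 4.8 3.4 4.4
  endloop
 endfacet
 facet normal -0.319 -0.452 -0.833
  outer loop
   vertex 4.7 2.3 0.4
   vertex 1.8 1.4 2.0
   vertex 0.7 4.2 0.9
  endloop
 endfacet
 facet normal -0.522 0.462 0.717
  outer loop
   vertex 4.1 2.3 4.6
   vertex 4.8 3.4 4.4
   vertex 0.7 4.2 0.9
  endloop
 endfacet
 facet normal 0.847 -0.517 0.121
  outer loop
   vertex 4.1 2.3 4.6
   vertex 4.7 2.3 0.4
   vertex 4.8 3.4 4.4
  endloop
 endfacet
 facet normal -0.829 -0.111 0.548
  outer loop
   vertex 2.5 1.6 3.1
   vertex 0.7 4.2 0.9
   vertex 1.8 1.4 2.0
  endloop
 endfacet
 facet normal -0.704 0.106 0.702
  outer loop
   vertex 2.5 1.6 3.1
   vertex 4.1 2.3 4.6
   vertex 0.7 4.2 0.9
  endloop
 endfacet
 facet normal 0.291 -0.957 -0.011
  outer loop
   vertex 2.5 1.6 3.1
   vertex 1.8 1.4 2.0
   vertex 4.7 2.3 0.4
  endloop
 endfacet
 facet normal 0.359 -0.932 0.051
  outer loop
   vertex 2.5 1.6 3.1
   vertex 4.7 2.3 0.4
   vertex 4.1 2.3 4.6
  endloop
 endfacet
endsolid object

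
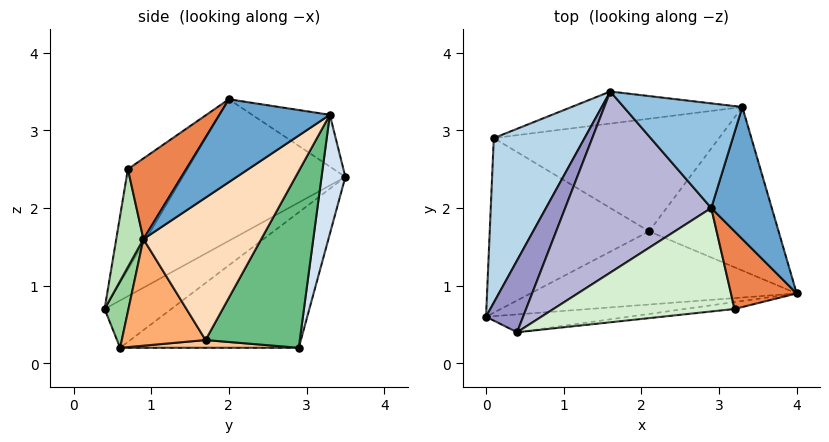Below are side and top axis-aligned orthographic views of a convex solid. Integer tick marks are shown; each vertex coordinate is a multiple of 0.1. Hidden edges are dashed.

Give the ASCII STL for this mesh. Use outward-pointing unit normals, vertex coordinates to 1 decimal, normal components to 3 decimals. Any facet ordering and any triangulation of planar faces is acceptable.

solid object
 facet normal 0.798 -0.156 0.583
  outer loop
   vertex 3.3 3.3 3.2
   vertex 2.9 2.0 3.4
   vertex 4.0 0.9 1.6
  endloop
 endfacet
 facet normal -0.387 0.255 0.886
  outer loop
   vertex 3.3 3.3 3.2
   vertex 1.6 3.5 2.4
   vertex 2.9 2.0 3.4
  endloop
 endfacet
 facet normal -0.830 0.036 0.556
  outer loop
   vertex 0.1 2.9 0.2
   vertex 0.0 0.6 0.2
   vertex 1.6 3.5 2.4
  endloop
 endfacet
 facet normal 0.306 0.845 -0.439
  outer loop
   vertex 0.1 2.9 0.2
   vertex 1.6 3.5 2.4
   vertex 3.3 3.3 3.2
  endloop
 endfacet
 facet normal 0.751 -0.250 0.612
  outer loop
   vertex 3.2 0.7 2.5
   vertex 4.0 0.9 1.6
   vertex 2.9 2.0 3.4
  endloop
 endfacet
 facet normal 0.315 -0.530 -0.787
  outer loop
   vertex 2.1 1.7 0.3
   vertex 4.0 0.9 1.6
   vertex 0.0 0.6 0.2
  endloop
 endfacet
 facet normal 0.049 -0.002 -0.999
  outer loop
   vertex 2.1 1.7 0.3
   vertex 0.0 0.6 0.2
   vertex 0.1 2.9 0.2
  endloop
 endfacet
 facet normal 0.616 0.553 -0.560
  outer loop
   vertex 2.1 1.7 0.3
   vertex 3.3 3.3 3.2
   vertex 4.0 0.9 1.6
  endloop
 endfacet
 facet normal 0.445 0.694 -0.567
  outer loop
   vertex 2.1 1.7 0.3
   vertex 0.1 2.9 0.2
   vertex 3.3 3.3 3.2
  endloop
 endfacet
 facet normal 0.244 -0.817 -0.522
  outer loop
   vertex 0.4 0.4 0.7
   vertex 0.0 0.6 0.2
   vertex 4.0 0.9 1.6
  endloop
 endfacet
 facet normal 0.157 -0.984 -0.080
  outer loop
   vertex 0.4 0.4 0.7
   vertex 4.0 0.9 1.6
   vertex 3.2 0.7 2.5
  endloop
 endfacet
 facet normal -0.394 -0.583 0.710
  outer loop
   vertex 0.4 0.4 0.7
   vertex 3.2 0.7 2.5
   vertex 2.9 2.0 3.4
  endloop
 endfacet
 facet normal -0.787 -0.033 0.616
  outer loop
   vertex 0.4 0.4 0.7
   vertex 1.6 3.5 2.4
   vertex 0.0 0.6 0.2
  endloop
 endfacet
 facet normal -0.691 -0.123 0.713
  outer loop
   vertex 0.4 0.4 0.7
   vertex 2.9 2.0 3.4
   vertex 1.6 3.5 2.4
  endloop
 endfacet
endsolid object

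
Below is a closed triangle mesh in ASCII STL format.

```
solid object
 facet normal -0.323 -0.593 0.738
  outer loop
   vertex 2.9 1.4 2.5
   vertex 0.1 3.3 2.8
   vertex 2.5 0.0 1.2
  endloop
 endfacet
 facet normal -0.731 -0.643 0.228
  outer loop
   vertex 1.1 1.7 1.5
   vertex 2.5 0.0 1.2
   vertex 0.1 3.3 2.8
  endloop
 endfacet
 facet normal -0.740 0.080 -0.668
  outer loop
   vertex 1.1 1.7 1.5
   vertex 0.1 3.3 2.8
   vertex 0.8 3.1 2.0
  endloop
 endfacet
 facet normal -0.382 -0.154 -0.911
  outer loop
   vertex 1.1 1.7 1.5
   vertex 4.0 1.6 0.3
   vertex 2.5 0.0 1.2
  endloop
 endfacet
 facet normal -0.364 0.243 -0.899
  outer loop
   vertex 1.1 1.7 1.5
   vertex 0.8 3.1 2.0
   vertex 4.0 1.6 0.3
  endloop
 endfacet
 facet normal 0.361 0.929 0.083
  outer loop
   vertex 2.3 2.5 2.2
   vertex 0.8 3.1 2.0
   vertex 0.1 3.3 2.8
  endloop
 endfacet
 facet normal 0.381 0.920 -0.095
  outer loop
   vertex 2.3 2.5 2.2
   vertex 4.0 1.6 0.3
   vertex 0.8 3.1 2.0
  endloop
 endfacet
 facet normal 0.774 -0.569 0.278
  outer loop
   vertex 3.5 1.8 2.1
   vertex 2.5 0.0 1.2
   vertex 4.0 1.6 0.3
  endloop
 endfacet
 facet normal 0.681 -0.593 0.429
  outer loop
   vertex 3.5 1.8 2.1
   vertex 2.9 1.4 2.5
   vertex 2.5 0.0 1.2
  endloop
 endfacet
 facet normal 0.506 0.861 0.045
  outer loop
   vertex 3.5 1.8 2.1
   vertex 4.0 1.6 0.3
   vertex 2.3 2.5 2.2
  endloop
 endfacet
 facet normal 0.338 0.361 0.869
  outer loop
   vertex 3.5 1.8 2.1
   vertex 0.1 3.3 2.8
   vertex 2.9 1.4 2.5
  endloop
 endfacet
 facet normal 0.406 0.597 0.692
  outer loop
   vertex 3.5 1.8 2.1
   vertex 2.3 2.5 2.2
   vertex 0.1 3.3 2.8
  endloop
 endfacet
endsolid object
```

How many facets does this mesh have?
12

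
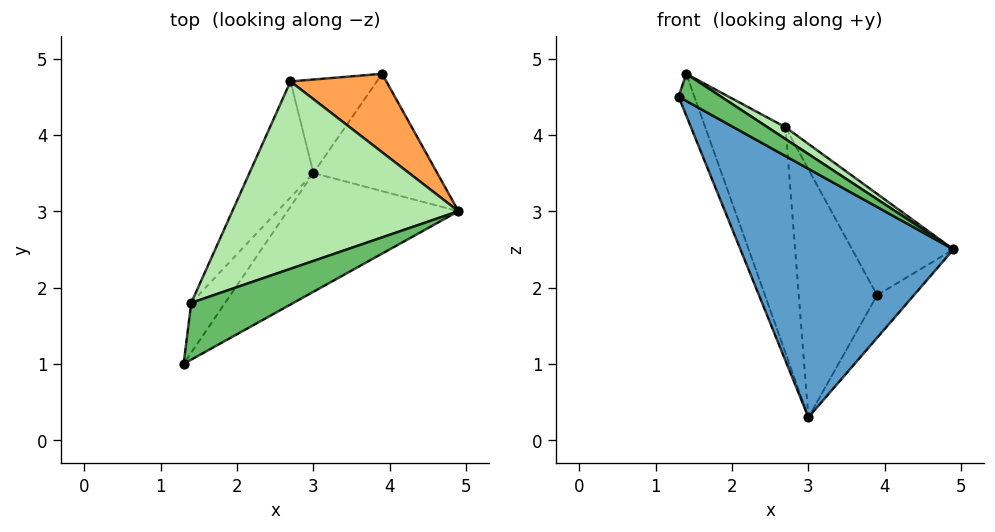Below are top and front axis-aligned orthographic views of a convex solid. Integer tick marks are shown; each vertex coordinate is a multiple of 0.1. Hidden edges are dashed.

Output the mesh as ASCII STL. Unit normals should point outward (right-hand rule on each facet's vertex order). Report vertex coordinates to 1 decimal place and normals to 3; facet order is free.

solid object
 facet normal 0.253 -0.873 -0.417
  outer loop
   vertex 3.0 3.5 0.3
   vertex 4.9 3.0 2.5
   vertex 1.3 1.0 4.5
  endloop
 endfacet
 facet normal 0.762 0.221 -0.608
  outer loop
   vertex 3.0 3.5 0.3
   vertex 3.9 4.8 1.9
   vertex 4.9 3.0 2.5
  endloop
 endfacet
 facet normal 0.726 0.544 0.421
  outer loop
   vertex 2.7 4.7 4.1
   vertex 4.9 3.0 2.5
   vertex 3.9 4.8 1.9
  endloop
 endfacet
 facet normal -0.587 0.758 -0.286
  outer loop
   vertex 2.7 4.7 4.1
   vertex 3.9 4.8 1.9
   vertex 3.0 3.5 0.3
  endloop
 endfacet
 facet normal 0.595 -0.346 0.725
  outer loop
   vertex 1.4 1.8 4.8
   vertex 1.3 1.0 4.5
   vertex 4.9 3.0 2.5
  endloop
 endfacet
 facet normal 0.561 -0.052 0.826
  outer loop
   vertex 1.4 1.8 4.8
   vertex 4.9 3.0 2.5
   vertex 2.7 4.7 4.1
  endloop
 endfacet
 facet normal -0.943 0.213 -0.255
  outer loop
   vertex 1.4 1.8 4.8
   vertex 3.0 3.5 0.3
   vertex 1.3 1.0 4.5
  endloop
 endfacet
 facet normal -0.912 0.364 -0.187
  outer loop
   vertex 1.4 1.8 4.8
   vertex 2.7 4.7 4.1
   vertex 3.0 3.5 0.3
  endloop
 endfacet
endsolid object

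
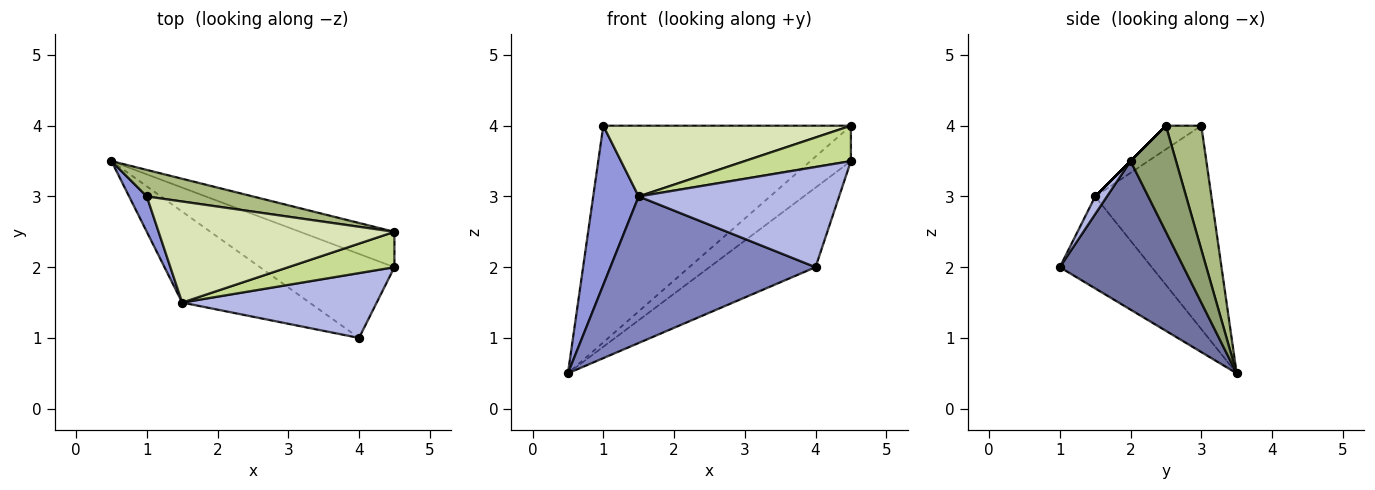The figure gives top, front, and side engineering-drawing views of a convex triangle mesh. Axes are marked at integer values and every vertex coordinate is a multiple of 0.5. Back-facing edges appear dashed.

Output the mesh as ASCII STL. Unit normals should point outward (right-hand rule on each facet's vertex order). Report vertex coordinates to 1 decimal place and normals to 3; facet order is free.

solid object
 facet normal 0.626 0.536 -0.566
  outer loop
   vertex 4.0 1.0 2.0
   vertex 0.5 3.5 0.5
   vertex 4.5 2.0 3.5
  endloop
 endfacet
 facet normal -0.356 -0.794 -0.493
  outer loop
   vertex 1.5 1.5 3.0
   vertex 0.5 3.5 0.5
   vertex 4.0 1.0 2.0
  endloop
 endfacet
 facet normal -0.928 -0.363 0.081
  outer loop
   vertex 1.5 1.5 3.0
   vertex 1.0 3.0 4.0
   vertex 0.5 3.5 0.5
  endloop
 endfacet
 facet normal 0.049 -0.839 0.543
  outer loop
   vertex 1.5 1.5 3.0
   vertex 4.0 1.0 2.0
   vertex 4.5 2.0 3.5
  endloop
 endfacet
 facet normal 0.623 0.553 -0.553
  outer loop
   vertex 4.5 2.5 4.0
   vertex 4.5 2.0 3.5
   vertex 0.5 3.5 0.5
  endloop
 endfacet
 facet normal 0.140 0.983 0.120
  outer loop
   vertex 4.5 2.5 4.0
   vertex 0.5 3.5 0.5
   vertex 1.0 3.0 4.0
  endloop
 endfacet
 facet normal 0.000 -0.707 0.707
  outer loop
   vertex 4.5 2.5 4.0
   vertex 1.5 1.5 3.0
   vertex 4.5 2.0 3.5
  endloop
 endfacet
 facet normal -0.082 -0.572 0.816
  outer loop
   vertex 4.5 2.5 4.0
   vertex 1.0 3.0 4.0
   vertex 1.5 1.5 3.0
  endloop
 endfacet
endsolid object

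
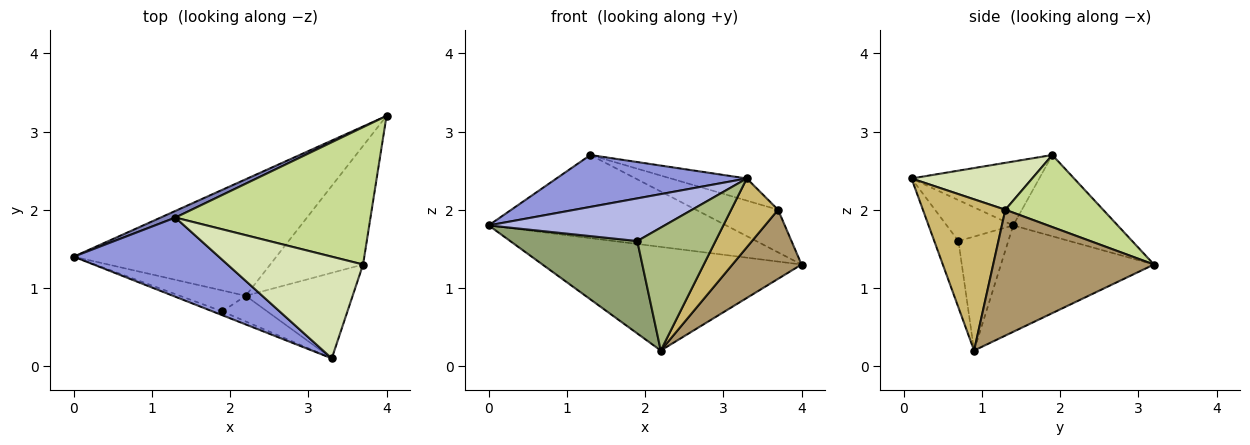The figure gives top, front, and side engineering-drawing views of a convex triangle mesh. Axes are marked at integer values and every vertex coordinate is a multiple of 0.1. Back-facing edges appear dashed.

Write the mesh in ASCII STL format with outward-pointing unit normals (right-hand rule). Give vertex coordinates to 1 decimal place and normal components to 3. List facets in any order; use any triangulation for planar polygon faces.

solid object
 facet normal -0.365 0.619 -0.696
  outer loop
   vertex 2.2 0.9 0.2
   vertex 0.0 1.4 1.8
   vertex 4.0 3.2 1.3
  endloop
 endfacet
 facet normal -0.402 0.913 0.073
  outer loop
   vertex 1.3 1.9 2.7
   vertex 4.0 3.2 1.3
   vertex 0.0 1.4 1.8
  endloop
 endfacet
 facet normal -0.345 -0.515 0.785
  outer loop
   vertex 1.3 1.9 2.7
   vertex 0.0 1.4 1.8
   vertex 3.3 0.1 2.4
  endloop
 endfacet
 facet normal -0.352 -0.932 -0.083
  outer loop
   vertex 1.9 0.7 1.6
   vertex 3.3 0.1 2.4
   vertex 0.0 1.4 1.8
  endloop
 endfacet
 facet normal -0.357 -0.911 -0.207
  outer loop
   vertex 1.9 0.7 1.6
   vertex 0.0 1.4 1.8
   vertex 2.2 0.9 0.2
  endloop
 endfacet
 facet normal -0.290 -0.937 -0.196
  outer loop
   vertex 1.9 0.7 1.6
   vertex 2.2 0.9 0.2
   vertex 3.3 0.1 2.4
  endloop
 endfacet
 facet normal 0.333 0.279 0.901
  outer loop
   vertex 3.7 1.3 2.0
   vertex 4.0 3.2 1.3
   vertex 1.3 1.9 2.7
  endloop
 endfacet
 facet normal 0.320 0.202 0.926
  outer loop
   vertex 3.7 1.3 2.0
   vertex 1.3 1.9 2.7
   vertex 3.3 0.1 2.4
  endloop
 endfacet
 facet normal 0.760 -0.327 -0.561
  outer loop
   vertex 3.7 1.3 2.0
   vertex 2.2 0.9 0.2
   vertex 4.0 3.2 1.3
  endloop
 endfacet
 facet normal 0.741 -0.421 -0.523
  outer loop
   vertex 3.7 1.3 2.0
   vertex 3.3 0.1 2.4
   vertex 2.2 0.9 0.2
  endloop
 endfacet
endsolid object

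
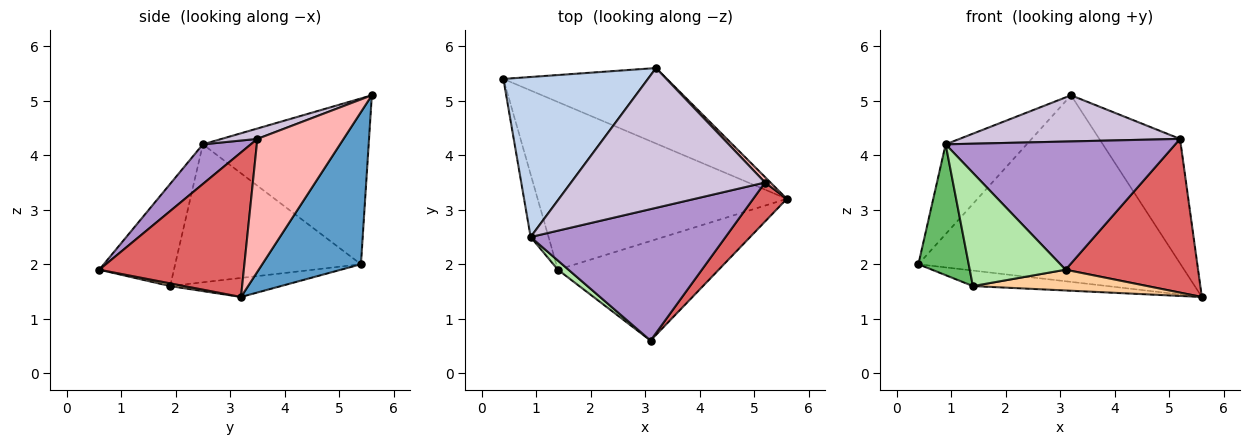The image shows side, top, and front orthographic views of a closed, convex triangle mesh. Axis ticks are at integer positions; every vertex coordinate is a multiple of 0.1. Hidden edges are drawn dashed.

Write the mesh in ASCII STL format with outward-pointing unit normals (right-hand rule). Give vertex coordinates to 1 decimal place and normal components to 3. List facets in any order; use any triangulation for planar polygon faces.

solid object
 facet normal 0.329 0.875 -0.354
  outer loop
   vertex 3.2 5.6 5.1
   vertex 5.6 3.2 1.4
   vertex 0.4 5.4 2.0
  endloop
 endfacet
 facet normal -0.707 0.346 0.617
  outer loop
   vertex 0.9 2.5 4.2
   vertex 3.2 5.6 5.1
   vertex 0.4 5.4 2.0
  endloop
 endfacet
 facet normal -0.076 0.092 -0.993
  outer loop
   vertex 1.4 1.9 1.6
   vertex 0.4 5.4 2.0
   vertex 5.6 3.2 1.4
  endloop
 endfacet
 facet normal 0.017 -0.204 -0.979
  outer loop
   vertex 1.4 1.9 1.6
   vertex 5.6 3.2 1.4
   vertex 3.1 0.6 1.9
  endloop
 endfacet
 facet normal -0.958 -0.259 -0.124
  outer loop
   vertex 1.4 1.9 1.6
   vertex 0.9 2.5 4.2
   vertex 0.4 5.4 2.0
  endloop
 endfacet
 facet normal -0.613 -0.787 0.064
  outer loop
   vertex 1.4 1.9 1.6
   vertex 3.1 0.6 1.9
   vertex 0.9 2.5 4.2
  endloop
 endfacet
 facet normal 0.726 -0.666 0.169
  outer loop
   vertex 5.2 3.5 4.3
   vertex 3.1 0.6 1.9
   vertex 5.6 3.2 1.4
  endloop
 endfacet
 facet normal 0.729 0.683 0.030
  outer loop
   vertex 5.2 3.5 4.3
   vertex 5.6 3.2 1.4
   vertex 3.2 5.6 5.1
  endloop
 endfacet
 facet normal 0.144 -0.691 0.709
  outer loop
   vertex 5.2 3.5 4.3
   vertex 0.9 2.5 4.2
   vertex 3.1 0.6 1.9
  endloop
 endfacet
 facet normal 0.051 -0.313 0.948
  outer loop
   vertex 5.2 3.5 4.3
   vertex 3.2 5.6 5.1
   vertex 0.9 2.5 4.2
  endloop
 endfacet
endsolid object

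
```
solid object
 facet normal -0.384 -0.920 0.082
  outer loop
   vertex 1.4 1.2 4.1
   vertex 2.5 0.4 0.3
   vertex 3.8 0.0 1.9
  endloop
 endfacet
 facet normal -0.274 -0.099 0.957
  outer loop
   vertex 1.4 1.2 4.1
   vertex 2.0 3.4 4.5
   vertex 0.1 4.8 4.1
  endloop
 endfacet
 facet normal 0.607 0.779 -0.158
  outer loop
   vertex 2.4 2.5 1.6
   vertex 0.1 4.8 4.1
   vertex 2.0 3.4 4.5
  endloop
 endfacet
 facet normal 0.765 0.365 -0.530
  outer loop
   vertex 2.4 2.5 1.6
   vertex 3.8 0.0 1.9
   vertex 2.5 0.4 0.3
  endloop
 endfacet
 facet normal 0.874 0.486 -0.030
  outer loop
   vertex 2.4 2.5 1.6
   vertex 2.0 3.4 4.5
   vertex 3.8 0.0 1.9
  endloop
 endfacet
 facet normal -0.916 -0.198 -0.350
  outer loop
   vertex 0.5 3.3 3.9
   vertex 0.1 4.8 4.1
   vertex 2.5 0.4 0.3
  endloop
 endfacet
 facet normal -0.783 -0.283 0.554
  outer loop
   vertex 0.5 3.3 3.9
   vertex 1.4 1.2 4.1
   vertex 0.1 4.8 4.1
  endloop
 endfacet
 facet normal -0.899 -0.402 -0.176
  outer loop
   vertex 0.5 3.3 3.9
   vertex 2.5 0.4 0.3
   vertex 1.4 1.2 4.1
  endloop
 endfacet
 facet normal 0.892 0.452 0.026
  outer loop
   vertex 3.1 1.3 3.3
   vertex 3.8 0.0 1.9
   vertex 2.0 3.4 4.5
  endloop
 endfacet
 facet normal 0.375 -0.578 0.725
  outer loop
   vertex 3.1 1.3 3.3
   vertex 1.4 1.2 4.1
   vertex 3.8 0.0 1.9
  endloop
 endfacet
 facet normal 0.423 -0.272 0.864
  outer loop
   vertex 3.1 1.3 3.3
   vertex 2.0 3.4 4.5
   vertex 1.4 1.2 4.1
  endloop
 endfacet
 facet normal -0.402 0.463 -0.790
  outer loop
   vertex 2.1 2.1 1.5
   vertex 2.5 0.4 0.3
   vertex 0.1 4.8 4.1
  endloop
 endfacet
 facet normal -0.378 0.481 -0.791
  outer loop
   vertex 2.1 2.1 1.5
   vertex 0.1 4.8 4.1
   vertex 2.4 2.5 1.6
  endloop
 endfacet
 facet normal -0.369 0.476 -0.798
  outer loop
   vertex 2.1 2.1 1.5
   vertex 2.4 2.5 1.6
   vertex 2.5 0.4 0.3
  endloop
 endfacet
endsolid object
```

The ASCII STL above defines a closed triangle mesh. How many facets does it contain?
14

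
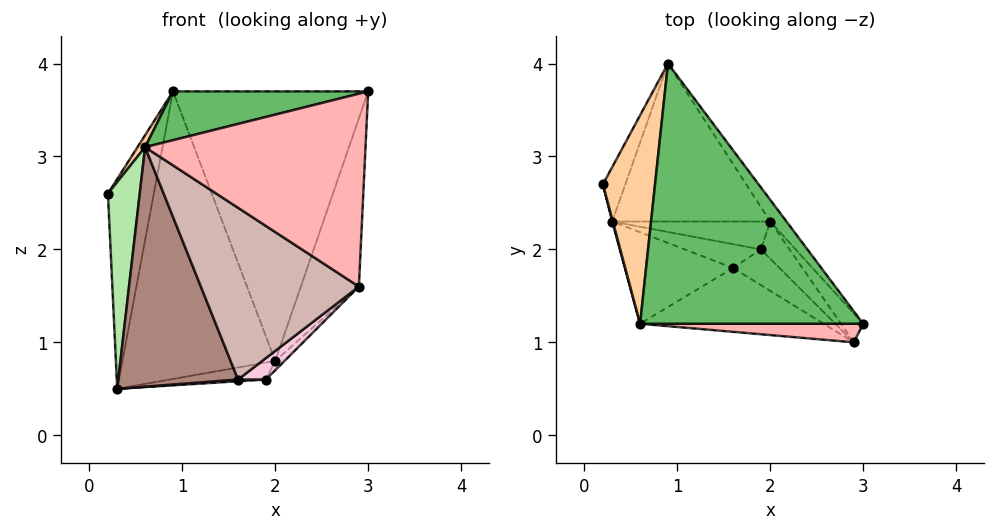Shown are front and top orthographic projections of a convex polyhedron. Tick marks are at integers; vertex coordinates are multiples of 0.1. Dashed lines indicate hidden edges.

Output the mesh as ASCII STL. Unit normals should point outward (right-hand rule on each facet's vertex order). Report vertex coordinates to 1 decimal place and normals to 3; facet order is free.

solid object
 facet normal -0.814 0.562 -0.146
  outer loop
   vertex 0.3 2.3 0.5
   vertex 0.2 2.7 2.6
   vertex 0.9 4.0 3.7
  endloop
 endfacet
 facet normal 0.799 0.599 -0.048
  outer loop
   vertex 2.0 2.3 0.8
   vertex 0.9 4.0 3.7
   vertex 3.0 1.2 3.7
  endloop
 endfacet
 facet normal 0.085 0.873 -0.480
  outer loop
   vertex 2.0 2.3 0.8
   vertex 0.3 2.3 0.5
   vertex 0.9 4.0 3.7
  endloop
 endfacet
 facet normal -0.825 -0.032 0.563
  outer loop
   vertex 0.6 1.2 3.1
   vertex 0.9 4.0 3.7
   vertex 0.2 2.7 2.6
  endloop
 endfacet
 facet normal -0.239 -0.179 0.954
  outer loop
   vertex 0.6 1.2 3.1
   vertex 3.0 1.2 3.7
   vertex 0.9 4.0 3.7
  endloop
 endfacet
 facet normal -0.966 -0.257 0.003
  outer loop
   vertex 0.6 1.2 3.1
   vertex 0.2 2.7 2.6
   vertex 0.3 2.3 0.5
  endloop
 endfacet
 facet normal 0.844 0.529 -0.091
  outer loop
   vertex 2.9 1.0 1.6
   vertex 2.0 2.3 0.8
   vertex 3.0 1.2 3.7
  endloop
 endfacet
 facet normal -0.024 -0.995 0.096
  outer loop
   vertex 2.9 1.0 1.6
   vertex 3.0 1.2 3.7
   vertex 0.6 1.2 3.1
  endloop
 endfacet
 facet normal 0.149 0.514 -0.845
  outer loop
   vertex 1.9 2.0 0.6
   vertex 0.3 2.3 0.5
   vertex 2.0 2.3 0.8
  endloop
 endfacet
 facet normal 0.772 0.154 -0.617
  outer loop
   vertex 1.9 2.0 0.6
   vertex 2.0 2.3 0.8
   vertex 2.9 1.0 1.6
  endloop
 endfacet
 facet normal -0.315 -0.887 -0.339
  outer loop
   vertex 1.6 1.8 0.6
   vertex 0.6 1.2 3.1
   vertex 0.3 2.3 0.5
  endloop
 endfacet
 facet normal -0.295 -0.896 -0.333
  outer loop
   vertex 1.6 1.8 0.6
   vertex 2.9 1.0 1.6
   vertex 0.6 1.2 3.1
  endloop
 endfacet
 facet normal 0.049 -0.073 -0.996
  outer loop
   vertex 1.6 1.8 0.6
   vertex 0.3 2.3 0.5
   vertex 1.9 2.0 0.6
  endloop
 endfacet
 facet normal 0.324 -0.487 -0.811
  outer loop
   vertex 1.6 1.8 0.6
   vertex 1.9 2.0 0.6
   vertex 2.9 1.0 1.6
  endloop
 endfacet
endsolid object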